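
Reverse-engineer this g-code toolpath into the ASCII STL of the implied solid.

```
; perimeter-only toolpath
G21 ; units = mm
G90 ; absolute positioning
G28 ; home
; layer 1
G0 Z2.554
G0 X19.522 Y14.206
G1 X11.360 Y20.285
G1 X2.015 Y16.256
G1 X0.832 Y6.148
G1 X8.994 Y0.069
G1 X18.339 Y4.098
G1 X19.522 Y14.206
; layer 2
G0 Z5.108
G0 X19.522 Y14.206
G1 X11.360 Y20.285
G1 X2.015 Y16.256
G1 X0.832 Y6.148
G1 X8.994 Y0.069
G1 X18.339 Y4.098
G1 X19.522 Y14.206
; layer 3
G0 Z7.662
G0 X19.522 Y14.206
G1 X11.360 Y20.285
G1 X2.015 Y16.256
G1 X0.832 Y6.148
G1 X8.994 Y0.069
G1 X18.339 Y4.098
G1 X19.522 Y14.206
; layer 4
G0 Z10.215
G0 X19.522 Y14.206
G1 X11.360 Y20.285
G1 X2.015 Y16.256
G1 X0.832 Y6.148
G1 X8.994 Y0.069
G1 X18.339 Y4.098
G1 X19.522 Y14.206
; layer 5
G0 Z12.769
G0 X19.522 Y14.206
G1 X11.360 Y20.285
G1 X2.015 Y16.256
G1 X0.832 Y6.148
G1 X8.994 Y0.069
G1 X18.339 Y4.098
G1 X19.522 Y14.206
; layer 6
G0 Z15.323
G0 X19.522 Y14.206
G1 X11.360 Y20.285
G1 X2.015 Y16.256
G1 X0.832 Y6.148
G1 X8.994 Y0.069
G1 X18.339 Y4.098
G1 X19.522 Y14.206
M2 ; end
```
solid part
  facet normal 0.0000 0.0000 -1.0000
    outer loop
      vertex 2.015 16.256 0.000
      vertex 11.360 20.285 0.000
      vertex 19.522 14.206 0.000
    endloop
  endfacet
  facet normal 0.0000 0.0000 -1.0000
    outer loop
      vertex 0.832 6.148 0.000
      vertex 2.015 16.256 0.000
      vertex 19.522 14.206 0.000
    endloop
  endfacet
  facet normal 0.0000 0.0000 -1.0000
    outer loop
      vertex 8.994 0.069 0.000
      vertex 0.832 6.148 0.000
      vertex 19.522 14.206 0.000
    endloop
  endfacet
  facet normal 0.0000 0.0000 -1.0000
    outer loop
      vertex 18.339 4.098 0.000
      vertex 8.994 0.069 0.000
      vertex 19.522 14.206 0.000
    endloop
  endfacet
  facet normal 0.0000 0.0000 1.0000
    outer loop
      vertex 19.522 14.206 15.323
      vertex 11.360 20.285 15.323
      vertex 2.015 16.256 15.323
    endloop
  endfacet
  facet normal 0.0000 0.0000 1.0000
    outer loop
      vertex 19.522 14.206 15.323
      vertex 2.015 16.256 15.323
      vertex 0.832 6.148 15.323
    endloop
  endfacet
  facet normal 0.0000 0.0000 1.0000
    outer loop
      vertex 19.522 14.206 15.323
      vertex 0.832 6.148 15.323
      vertex 8.994 0.069 15.323
    endloop
  endfacet
  facet normal 0.0000 0.0000 1.0000
    outer loop
      vertex 19.522 14.206 15.323
      vertex 8.994 0.069 15.323
      vertex 18.339 4.098 15.323
    endloop
  endfacet
  facet normal 0.5973 0.8020 0.0000
    outer loop
      vertex 19.522 14.206 0.000
      vertex 11.360 20.285 0.000
      vertex 11.360 20.285 15.323
    endloop
  endfacet
  facet normal 0.5973 0.8020 0.0000
    outer loop
      vertex 19.522 14.206 0.000
      vertex 11.360 20.285 15.323
      vertex 19.522 14.206 15.323
    endloop
  endfacet
  facet normal -0.3959 0.9183 0.0000
    outer loop
      vertex 11.360 20.285 0.000
      vertex 2.015 16.256 0.000
      vertex 2.015 16.256 15.323
    endloop
  endfacet
  facet normal -0.3959 0.9183 0.0000
    outer loop
      vertex 11.360 20.285 0.000
      vertex 2.015 16.256 15.323
      vertex 11.360 20.285 15.323
    endloop
  endfacet
  facet normal -0.9932 0.1162 0.0000
    outer loop
      vertex 2.015 16.256 0.000
      vertex 0.832 6.148 0.000
      vertex 0.832 6.148 15.323
    endloop
  endfacet
  facet normal -0.9932 0.1162 0.0000
    outer loop
      vertex 2.015 16.256 0.000
      vertex 0.832 6.148 15.323
      vertex 2.015 16.256 15.323
    endloop
  endfacet
  facet normal -0.5973 -0.8020 0.0000
    outer loop
      vertex 0.832 6.148 0.000
      vertex 8.994 0.069 0.000
      vertex 8.994 0.069 15.323
    endloop
  endfacet
  facet normal -0.5973 -0.8020 0.0000
    outer loop
      vertex 0.832 6.148 0.000
      vertex 8.994 0.069 15.323
      vertex 0.832 6.148 15.323
    endloop
  endfacet
  facet normal 0.3959 -0.9183 0.0000
    outer loop
      vertex 8.994 0.069 0.000
      vertex 18.339 4.098 0.000
      vertex 18.339 4.098 15.323
    endloop
  endfacet
  facet normal 0.3959 -0.9183 0.0000
    outer loop
      vertex 8.994 0.069 0.000
      vertex 18.339 4.098 15.323
      vertex 8.994 0.069 15.323
    endloop
  endfacet
  facet normal 0.9932 -0.1162 0.0000
    outer loop
      vertex 18.339 4.098 0.000
      vertex 19.522 14.206 0.000
      vertex 19.522 14.206 15.323
    endloop
  endfacet
  facet normal 0.9932 -0.1162 0.0000
    outer loop
      vertex 18.339 4.098 0.000
      vertex 19.522 14.206 15.323
      vertex 18.339 4.098 15.323
    endloop
  endfacet
endsolid part

The G0 Z moves step by Δz≈2.554 mm. Every layer's G1 loop is the same polygon, so the solid is a straight extrusion of it from z=0 to z≈15.3. Closing with flat bottom and top caps and triangulating gives 20 facets — a regular 6-sided prism (a cylinder approximated with 6 flat sides), circumscribed radius ≈ 10.2 mm, height ≈ 15.3 mm.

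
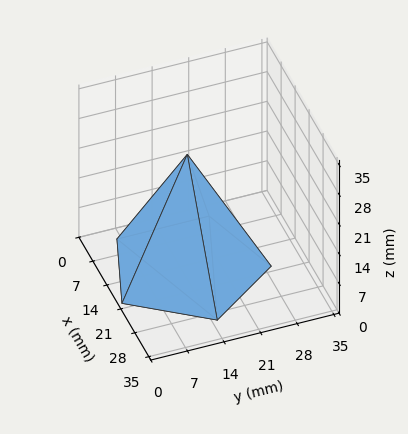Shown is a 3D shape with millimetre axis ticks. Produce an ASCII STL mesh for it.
Reading the render: the shape is a regular 5-sided pyramid, base circumscribed radius ≈ 15 mm, apex at z ≈ 27 mm (dimensions read to the nearest mm from the axis ticks). For the STL, each face is triangulated and given an outward normal.

solid part
  facet normal 0.0000 0.0000 -1.0000
    outer loop
      vertex 2.86 23.82 0.00
      vertex 19.64 29.27 0.00
      vertex 30.00 15.00 0.00
    endloop
  endfacet
  facet normal 0.0000 0.0000 -1.0000
    outer loop
      vertex 2.86 6.18 0.00
      vertex 2.86 23.82 0.00
      vertex 30.00 15.00 0.00
    endloop
  endfacet
  facet normal 0.0000 0.0000 -1.0000
    outer loop
      vertex 19.64 0.73 0.00
      vertex 2.86 6.18 0.00
      vertex 30.00 15.00 0.00
    endloop
  endfacet
  facet normal 0.7381 0.5358 0.4100
    outer loop
      vertex 30.00 15.00 0.00
      vertex 19.64 29.27 0.00
      vertex 15.00 15.00 27.00
    endloop
  endfacet
  facet normal -0.2817 0.8675 0.4100
    outer loop
      vertex 19.64 29.27 0.00
      vertex 2.86 23.82 0.00
      vertex 15.00 15.00 27.00
    endloop
  endfacet
  facet normal -0.9120 0.0000 0.4101
    outer loop
      vertex 2.86 23.82 0.00
      vertex 2.86 6.18 0.00
      vertex 15.00 15.00 27.00
    endloop
  endfacet
  facet normal -0.2817 -0.8675 0.4100
    outer loop
      vertex 2.86 6.18 0.00
      vertex 19.64 0.73 0.00
      vertex 15.00 15.00 27.00
    endloop
  endfacet
  facet normal 0.7381 -0.5358 0.4100
    outer loop
      vertex 19.64 0.73 0.00
      vertex 30.00 15.00 0.00
      vertex 15.00 15.00 27.00
    endloop
  endfacet
endsolid part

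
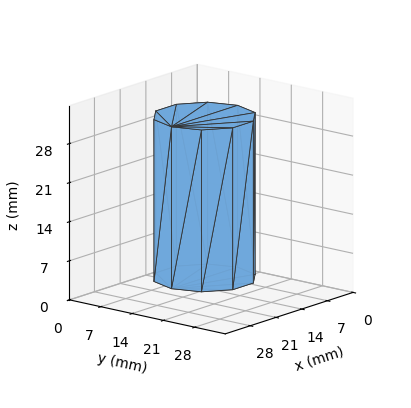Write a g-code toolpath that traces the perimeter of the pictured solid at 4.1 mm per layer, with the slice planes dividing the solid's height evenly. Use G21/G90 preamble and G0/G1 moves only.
Reading the render: the shape is a regular 10-sided prism (a cylinder approximated with 10 flat sides), circumscribed radius ≈ 9 mm, height ≈ 29 mm (dimensions read to the nearest mm from the axis ticks). For the g-code, the solid's height is divided into equal slices at the stated Δz and each level perimeter traced with G1 moves after a G0 lift.

; perimeter-only toolpath
G21 ; units = mm
G90 ; absolute positioning
G28 ; home
; layer 1
G0 Z4.1
G0 X18.0 Y9.0
G1 X16.3 Y14.3
G1 X11.8 Y17.6
G1 X6.2 Y17.6
G1 X1.7 Y14.3
G1 X0.0 Y9.0
G1 X1.7 Y3.7
G1 X6.2 Y0.4
G1 X11.8 Y0.4
G1 X16.3 Y3.7
G1 X18.0 Y9.0
; layer 2
G0 Z8.3
G0 X18.0 Y9.0
G1 X16.3 Y14.3
G1 X11.8 Y17.6
G1 X6.2 Y17.6
G1 X1.7 Y14.3
G1 X0.0 Y9.0
G1 X1.7 Y3.7
G1 X6.2 Y0.4
G1 X11.8 Y0.4
G1 X16.3 Y3.7
G1 X18.0 Y9.0
; layer 3
G0 Z12.4
G0 X18.0 Y9.0
G1 X16.3 Y14.3
G1 X11.8 Y17.6
G1 X6.2 Y17.6
G1 X1.7 Y14.3
G1 X0.0 Y9.0
G1 X1.7 Y3.7
G1 X6.2 Y0.4
G1 X11.8 Y0.4
G1 X16.3 Y3.7
G1 X18.0 Y9.0
; layer 4
G0 Z16.6
G0 X18.0 Y9.0
G1 X16.3 Y14.3
G1 X11.8 Y17.6
G1 X6.2 Y17.6
G1 X1.7 Y14.3
G1 X0.0 Y9.0
G1 X1.7 Y3.7
G1 X6.2 Y0.4
G1 X11.8 Y0.4
G1 X16.3 Y3.7
G1 X18.0 Y9.0
; layer 5
G0 Z20.7
G0 X18.0 Y9.0
G1 X16.3 Y14.3
G1 X11.8 Y17.6
G1 X6.2 Y17.6
G1 X1.7 Y14.3
G1 X0.0 Y9.0
G1 X1.7 Y3.7
G1 X6.2 Y0.4
G1 X11.8 Y0.4
G1 X16.3 Y3.7
G1 X18.0 Y9.0
; layer 6
G0 Z24.9
G0 X18.0 Y9.0
G1 X16.3 Y14.3
G1 X11.8 Y17.6
G1 X6.2 Y17.6
G1 X1.7 Y14.3
G1 X0.0 Y9.0
G1 X1.7 Y3.7
G1 X6.2 Y0.4
G1 X11.8 Y0.4
G1 X16.3 Y3.7
G1 X18.0 Y9.0
; layer 7
G0 Z29.0
G0 X18.0 Y9.0
G1 X16.3 Y14.3
G1 X11.8 Y17.6
G1 X6.2 Y17.6
G1 X1.7 Y14.3
G1 X0.0 Y9.0
G1 X1.7 Y3.7
G1 X6.2 Y0.4
G1 X11.8 Y0.4
G1 X16.3 Y3.7
G1 X18.0 Y9.0
M2 ; end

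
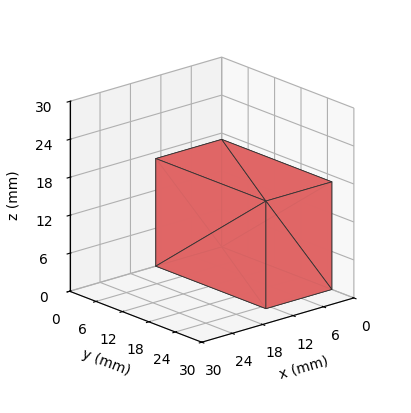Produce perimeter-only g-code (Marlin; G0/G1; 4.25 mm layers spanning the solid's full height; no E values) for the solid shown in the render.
Reading the render: the shape is a rectangular box, roughly 13 × 25 mm footprint and 17 mm tall (dimensions read to the nearest mm from the axis ticks). For the g-code, the solid's height is divided into equal slices at the stated Δz and each level perimeter traced with G1 moves after a G0 lift.

; perimeter-only toolpath
G21 ; units = mm
G90 ; absolute positioning
G28 ; home
; layer 1
G0 Z4.25
G0 X0.00 Y0.00
G1 X13.00 Y0.00
G1 X13.00 Y25.00
G1 X0.00 Y25.00
G1 X0.00 Y0.00
; layer 2
G0 Z8.50
G0 X0.00 Y0.00
G1 X13.00 Y0.00
G1 X13.00 Y25.00
G1 X0.00 Y25.00
G1 X0.00 Y0.00
; layer 3
G0 Z12.75
G0 X0.00 Y0.00
G1 X13.00 Y0.00
G1 X13.00 Y25.00
G1 X0.00 Y25.00
G1 X0.00 Y0.00
; layer 4
G0 Z17.00
G0 X0.00 Y0.00
G1 X13.00 Y0.00
G1 X13.00 Y25.00
G1 X0.00 Y25.00
G1 X0.00 Y0.00
M2 ; end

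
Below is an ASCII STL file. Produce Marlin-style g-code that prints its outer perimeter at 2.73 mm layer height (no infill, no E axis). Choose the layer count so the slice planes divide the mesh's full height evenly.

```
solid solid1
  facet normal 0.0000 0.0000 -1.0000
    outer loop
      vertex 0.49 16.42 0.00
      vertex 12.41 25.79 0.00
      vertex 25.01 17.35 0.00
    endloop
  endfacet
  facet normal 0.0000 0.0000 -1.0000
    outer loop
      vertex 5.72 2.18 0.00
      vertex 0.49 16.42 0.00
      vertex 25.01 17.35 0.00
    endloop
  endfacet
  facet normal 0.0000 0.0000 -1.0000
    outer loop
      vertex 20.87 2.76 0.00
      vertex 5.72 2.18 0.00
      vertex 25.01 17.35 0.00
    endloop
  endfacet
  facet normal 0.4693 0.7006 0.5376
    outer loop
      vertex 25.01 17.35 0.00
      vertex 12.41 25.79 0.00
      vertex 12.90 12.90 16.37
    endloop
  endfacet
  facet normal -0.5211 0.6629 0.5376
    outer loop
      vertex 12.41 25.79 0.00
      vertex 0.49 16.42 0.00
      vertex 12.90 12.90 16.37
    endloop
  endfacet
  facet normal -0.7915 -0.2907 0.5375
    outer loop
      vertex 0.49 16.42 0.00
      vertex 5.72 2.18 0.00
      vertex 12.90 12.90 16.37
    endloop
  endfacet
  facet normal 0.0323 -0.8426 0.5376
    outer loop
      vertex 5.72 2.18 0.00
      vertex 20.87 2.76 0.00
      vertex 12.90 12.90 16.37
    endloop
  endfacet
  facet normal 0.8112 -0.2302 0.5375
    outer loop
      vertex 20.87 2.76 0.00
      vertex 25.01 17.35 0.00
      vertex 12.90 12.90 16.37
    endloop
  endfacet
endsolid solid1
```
; perimeter-only toolpath
G21 ; units = mm
G90 ; absolute positioning
G28 ; home
; layer 1
G0 Z2.73
G0 X22.99 Y16.61
G1 X12.49 Y23.64
G1 X2.56 Y15.83
G1 X6.92 Y3.97
G1 X19.54 Y4.45
G1 X22.99 Y16.61
; layer 2
G0 Z5.46
G0 X20.97 Y15.87
G1 X12.57 Y21.49
G1 X4.63 Y15.25
G1 X8.11 Y5.75
G1 X18.21 Y6.14
G1 X20.97 Y15.87
; layer 3
G0 Z8.19
G0 X18.96 Y15.12
G1 X12.66 Y19.34
G1 X6.70 Y14.66
G1 X9.31 Y7.54
G1 X16.89 Y7.83
G1 X18.96 Y15.12
; layer 4
G0 Z10.91
G0 X16.94 Y14.38
G1 X12.74 Y17.20
G1 X8.76 Y14.07
G1 X10.51 Y9.33
G1 X15.56 Y9.52
G1 X16.94 Y14.38
; layer 5
G0 Z13.64
G0 X14.92 Y13.64
G1 X12.82 Y15.05
G1 X10.83 Y13.49
G1 X11.70 Y11.11
G1 X14.23 Y11.21
G1 X14.92 Y13.64
M2 ; end

The solid is a regular 5-sided pyramid, base circumscribed radius ≈ 12.9 mm, apex at z ≈ 16.4 mm. Slicing at Δz = 2.73 mm — 6 equal slices spanning the solid's height, so layer i sits at z = i·h/6 — gives 5 non-empty perimeters. Each is a 5-segment closed polygon; G0 lifts to the layer z and rapids to the start vertex, then G1 traces the edges. The cross-section shrinks linearly with z (the slice at the apex is degenerate and omitted).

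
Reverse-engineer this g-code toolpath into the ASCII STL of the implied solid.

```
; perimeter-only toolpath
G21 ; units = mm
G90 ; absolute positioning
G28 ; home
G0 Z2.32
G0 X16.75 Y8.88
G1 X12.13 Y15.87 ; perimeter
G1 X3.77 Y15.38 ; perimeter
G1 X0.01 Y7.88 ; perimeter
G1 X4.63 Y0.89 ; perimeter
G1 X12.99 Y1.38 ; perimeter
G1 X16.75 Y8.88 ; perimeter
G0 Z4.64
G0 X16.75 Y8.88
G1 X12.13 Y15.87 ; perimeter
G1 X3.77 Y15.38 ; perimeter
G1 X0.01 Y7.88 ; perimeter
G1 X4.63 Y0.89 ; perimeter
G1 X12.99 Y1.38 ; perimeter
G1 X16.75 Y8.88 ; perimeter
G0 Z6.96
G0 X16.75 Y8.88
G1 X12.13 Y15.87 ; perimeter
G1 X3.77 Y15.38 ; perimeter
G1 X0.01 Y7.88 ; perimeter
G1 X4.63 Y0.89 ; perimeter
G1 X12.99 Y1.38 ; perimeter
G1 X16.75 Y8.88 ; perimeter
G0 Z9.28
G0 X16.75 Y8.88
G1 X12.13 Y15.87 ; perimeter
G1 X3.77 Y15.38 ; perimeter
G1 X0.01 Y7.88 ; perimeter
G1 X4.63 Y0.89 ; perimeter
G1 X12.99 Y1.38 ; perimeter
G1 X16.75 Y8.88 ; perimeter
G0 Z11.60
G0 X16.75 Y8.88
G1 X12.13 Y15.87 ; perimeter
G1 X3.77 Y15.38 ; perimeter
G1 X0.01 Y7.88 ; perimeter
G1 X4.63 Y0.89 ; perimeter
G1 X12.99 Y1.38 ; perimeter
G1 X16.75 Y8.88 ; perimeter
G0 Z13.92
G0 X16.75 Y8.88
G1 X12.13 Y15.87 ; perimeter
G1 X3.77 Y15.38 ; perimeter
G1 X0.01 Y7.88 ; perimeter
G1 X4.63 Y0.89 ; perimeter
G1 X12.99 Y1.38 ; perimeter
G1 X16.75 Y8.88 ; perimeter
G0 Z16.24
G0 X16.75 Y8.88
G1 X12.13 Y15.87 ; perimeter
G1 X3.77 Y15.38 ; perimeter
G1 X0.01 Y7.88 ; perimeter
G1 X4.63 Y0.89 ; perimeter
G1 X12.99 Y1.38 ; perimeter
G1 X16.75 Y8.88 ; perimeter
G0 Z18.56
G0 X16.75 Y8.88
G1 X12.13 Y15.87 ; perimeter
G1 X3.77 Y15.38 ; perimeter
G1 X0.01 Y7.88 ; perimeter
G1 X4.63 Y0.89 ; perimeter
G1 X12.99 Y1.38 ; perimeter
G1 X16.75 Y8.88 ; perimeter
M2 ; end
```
solid part
  facet normal 0.0000 0.0000 -1.0000
    outer loop
      vertex 3.77 15.38 0.00
      vertex 12.13 15.87 0.00
      vertex 16.75 8.88 0.00
    endloop
  endfacet
  facet normal 0.0000 0.0000 -1.0000
    outer loop
      vertex 0.01 7.88 0.00
      vertex 3.77 15.38 0.00
      vertex 16.75 8.88 0.00
    endloop
  endfacet
  facet normal 0.0000 0.0000 -1.0000
    outer loop
      vertex 4.63 0.89 0.00
      vertex 0.01 7.88 0.00
      vertex 16.75 8.88 0.00
    endloop
  endfacet
  facet normal 0.0000 0.0000 -1.0000
    outer loop
      vertex 12.99 1.38 0.00
      vertex 4.63 0.89 0.00
      vertex 16.75 8.88 0.00
    endloop
  endfacet
  facet normal 0.0000 0.0000 1.0000
    outer loop
      vertex 16.75 8.88 18.56
      vertex 12.13 15.87 18.56
      vertex 3.77 15.38 18.56
    endloop
  endfacet
  facet normal 0.0000 0.0000 1.0000
    outer loop
      vertex 16.75 8.88 18.56
      vertex 3.77 15.38 18.56
      vertex 0.01 7.88 18.56
    endloop
  endfacet
  facet normal 0.0000 0.0000 1.0000
    outer loop
      vertex 16.75 8.88 18.56
      vertex 0.01 7.88 18.56
      vertex 4.63 0.89 18.56
    endloop
  endfacet
  facet normal 0.0000 0.0000 1.0000
    outer loop
      vertex 16.75 8.88 18.56
      vertex 4.63 0.89 18.56
      vertex 12.99 1.38 18.56
    endloop
  endfacet
  facet normal 0.8342 0.5514 0.0000
    outer loop
      vertex 16.75 8.88 0.00
      vertex 12.13 15.87 0.00
      vertex 12.13 15.87 18.56
    endloop
  endfacet
  facet normal 0.8342 0.5514 0.0000
    outer loop
      vertex 16.75 8.88 0.00
      vertex 12.13 15.87 18.56
      vertex 16.75 8.88 18.56
    endloop
  endfacet
  facet normal -0.0585 0.9983 0.0000
    outer loop
      vertex 12.13 15.87 0.00
      vertex 3.77 15.38 0.00
      vertex 3.77 15.38 18.56
    endloop
  endfacet
  facet normal -0.0585 0.9983 0.0000
    outer loop
      vertex 12.13 15.87 0.00
      vertex 3.77 15.38 18.56
      vertex 12.13 15.87 18.56
    endloop
  endfacet
  facet normal -0.8939 0.4482 0.0000
    outer loop
      vertex 3.77 15.38 0.00
      vertex 0.01 7.88 0.00
      vertex 0.01 7.88 18.56
    endloop
  endfacet
  facet normal -0.8939 0.4482 0.0000
    outer loop
      vertex 3.77 15.38 0.00
      vertex 0.01 7.88 18.56
      vertex 3.77 15.38 18.56
    endloop
  endfacet
  facet normal -0.8342 -0.5514 0.0000
    outer loop
      vertex 0.01 7.88 0.00
      vertex 4.63 0.89 0.00
      vertex 4.63 0.89 18.56
    endloop
  endfacet
  facet normal -0.8342 -0.5514 0.0000
    outer loop
      vertex 0.01 7.88 0.00
      vertex 4.63 0.89 18.56
      vertex 0.01 7.88 18.56
    endloop
  endfacet
  facet normal 0.0585 -0.9983 0.0000
    outer loop
      vertex 4.63 0.89 0.00
      vertex 12.99 1.38 0.00
      vertex 12.99 1.38 18.56
    endloop
  endfacet
  facet normal 0.0585 -0.9983 0.0000
    outer loop
      vertex 4.63 0.89 0.00
      vertex 12.99 1.38 18.56
      vertex 4.63 0.89 18.56
    endloop
  endfacet
  facet normal 0.8939 -0.4482 0.0000
    outer loop
      vertex 12.99 1.38 0.00
      vertex 16.75 8.88 0.00
      vertex 16.75 8.88 18.56
    endloop
  endfacet
  facet normal 0.8939 -0.4482 0.0000
    outer loop
      vertex 12.99 1.38 0.00
      vertex 16.75 8.88 18.56
      vertex 12.99 1.38 18.56
    endloop
  endfacet
endsolid part

The G0 Z moves step by Δz≈2.32 mm. Every layer's G1 loop is the same polygon, so the solid is a straight extrusion of it from z=0 to z≈18.6. Closing with flat bottom and top caps and triangulating gives 20 facets — a regular 6-sided prism (a cylinder approximated with 6 flat sides), circumscribed radius ≈ 8.38 mm, height ≈ 18.6 mm.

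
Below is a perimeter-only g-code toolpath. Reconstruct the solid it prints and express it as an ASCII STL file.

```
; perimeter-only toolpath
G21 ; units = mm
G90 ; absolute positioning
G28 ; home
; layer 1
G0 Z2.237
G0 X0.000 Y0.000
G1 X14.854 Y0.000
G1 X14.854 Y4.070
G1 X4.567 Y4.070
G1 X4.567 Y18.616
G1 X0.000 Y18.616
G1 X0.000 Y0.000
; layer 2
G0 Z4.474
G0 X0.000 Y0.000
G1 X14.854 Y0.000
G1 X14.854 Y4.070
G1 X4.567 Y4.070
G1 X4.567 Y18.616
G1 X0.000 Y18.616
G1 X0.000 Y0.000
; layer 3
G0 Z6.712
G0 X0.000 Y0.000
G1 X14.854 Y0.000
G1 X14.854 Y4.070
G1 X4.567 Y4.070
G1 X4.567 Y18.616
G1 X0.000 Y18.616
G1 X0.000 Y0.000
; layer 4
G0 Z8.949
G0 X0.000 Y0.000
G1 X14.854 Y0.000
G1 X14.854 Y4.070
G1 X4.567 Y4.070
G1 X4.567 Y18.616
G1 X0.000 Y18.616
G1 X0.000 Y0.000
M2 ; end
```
solid part
  facet normal 0.0000 0.0000 -1.0000
    outer loop
      vertex 14.854 4.070 0.000
      vertex 14.854 0.000 0.000
      vertex 0.000 0.000 0.000
    endloop
  endfacet
  facet normal 0.0000 0.0000 -1.0000
    outer loop
      vertex 4.567 4.070 0.000
      vertex 14.854 4.070 0.000
      vertex 0.000 0.000 0.000
    endloop
  endfacet
  facet normal 0.0000 0.0000 -1.0000
    outer loop
      vertex 4.567 18.616 0.000
      vertex 4.567 4.070 0.000
      vertex 0.000 0.000 0.000
    endloop
  endfacet
  facet normal 0.0000 0.0000 -1.0000
    outer loop
      vertex 0.000 18.616 0.000
      vertex 4.567 18.616 0.000
      vertex 0.000 0.000 0.000
    endloop
  endfacet
  facet normal 0.0000 0.0000 1.0000
    outer loop
      vertex 0.000 0.000 8.949
      vertex 14.854 0.000 8.949
      vertex 14.854 4.070 8.949
    endloop
  endfacet
  facet normal 0.0000 0.0000 1.0000
    outer loop
      vertex 0.000 0.000 8.949
      vertex 14.854 4.070 8.949
      vertex 4.567 4.070 8.949
    endloop
  endfacet
  facet normal 0.0000 0.0000 1.0000
    outer loop
      vertex 0.000 0.000 8.949
      vertex 4.567 4.070 8.949
      vertex 4.567 18.616 8.949
    endloop
  endfacet
  facet normal 0.0000 0.0000 1.0000
    outer loop
      vertex 0.000 0.000 8.949
      vertex 4.567 18.616 8.949
      vertex 0.000 18.616 8.949
    endloop
  endfacet
  facet normal 0.0000 -1.0000 0.0000
    outer loop
      vertex 0.000 0.000 0.000
      vertex 14.854 0.000 0.000
      vertex 14.854 0.000 8.949
    endloop
  endfacet
  facet normal 0.0000 -1.0000 0.0000
    outer loop
      vertex 0.000 0.000 0.000
      vertex 14.854 0.000 8.949
      vertex 0.000 0.000 8.949
    endloop
  endfacet
  facet normal 1.0000 0.0000 0.0000
    outer loop
      vertex 14.854 0.000 0.000
      vertex 14.854 4.070 0.000
      vertex 14.854 4.070 8.949
    endloop
  endfacet
  facet normal 1.0000 0.0000 0.0000
    outer loop
      vertex 14.854 0.000 0.000
      vertex 14.854 4.070 8.949
      vertex 14.854 0.000 8.949
    endloop
  endfacet
  facet normal 0.0000 1.0000 0.0000
    outer loop
      vertex 14.854 4.070 0.000
      vertex 4.567 4.070 0.000
      vertex 4.567 4.070 8.949
    endloop
  endfacet
  facet normal 0.0000 1.0000 0.0000
    outer loop
      vertex 14.854 4.070 0.000
      vertex 4.567 4.070 8.949
      vertex 14.854 4.070 8.949
    endloop
  endfacet
  facet normal 1.0000 0.0000 0.0000
    outer loop
      vertex 4.567 4.070 0.000
      vertex 4.567 18.616 0.000
      vertex 4.567 18.616 8.949
    endloop
  endfacet
  facet normal 1.0000 0.0000 0.0000
    outer loop
      vertex 4.567 4.070 0.000
      vertex 4.567 18.616 8.949
      vertex 4.567 4.070 8.949
    endloop
  endfacet
  facet normal 0.0000 1.0000 0.0000
    outer loop
      vertex 4.567 18.616 0.000
      vertex 0.000 18.616 0.000
      vertex 0.000 18.616 8.949
    endloop
  endfacet
  facet normal 0.0000 1.0000 0.0000
    outer loop
      vertex 4.567 18.616 0.000
      vertex 0.000 18.616 8.949
      vertex 4.567 18.616 8.949
    endloop
  endfacet
  facet normal -1.0000 0.0000 0.0000
    outer loop
      vertex 0.000 18.616 0.000
      vertex 0.000 0.000 0.000
      vertex 0.000 0.000 8.949
    endloop
  endfacet
  facet normal -1.0000 0.0000 0.0000
    outer loop
      vertex 0.000 18.616 0.000
      vertex 0.000 0.000 8.949
      vertex 0.000 18.616 8.949
    endloop
  endfacet
endsolid part

The G0 Z moves step by Δz≈2.237 mm. Every layer's G1 loop is the same polygon, so the solid is a straight extrusion of it from z=0 to z≈8.95. Closing with flat bottom and top caps and triangulating gives 20 facets — an L-shaped prism: outer 14.9 × 18.6 mm, arm thicknesses ≈ 4.07 mm (horizontal) and 4.57 mm (vertical), extruded 8.95 mm in z.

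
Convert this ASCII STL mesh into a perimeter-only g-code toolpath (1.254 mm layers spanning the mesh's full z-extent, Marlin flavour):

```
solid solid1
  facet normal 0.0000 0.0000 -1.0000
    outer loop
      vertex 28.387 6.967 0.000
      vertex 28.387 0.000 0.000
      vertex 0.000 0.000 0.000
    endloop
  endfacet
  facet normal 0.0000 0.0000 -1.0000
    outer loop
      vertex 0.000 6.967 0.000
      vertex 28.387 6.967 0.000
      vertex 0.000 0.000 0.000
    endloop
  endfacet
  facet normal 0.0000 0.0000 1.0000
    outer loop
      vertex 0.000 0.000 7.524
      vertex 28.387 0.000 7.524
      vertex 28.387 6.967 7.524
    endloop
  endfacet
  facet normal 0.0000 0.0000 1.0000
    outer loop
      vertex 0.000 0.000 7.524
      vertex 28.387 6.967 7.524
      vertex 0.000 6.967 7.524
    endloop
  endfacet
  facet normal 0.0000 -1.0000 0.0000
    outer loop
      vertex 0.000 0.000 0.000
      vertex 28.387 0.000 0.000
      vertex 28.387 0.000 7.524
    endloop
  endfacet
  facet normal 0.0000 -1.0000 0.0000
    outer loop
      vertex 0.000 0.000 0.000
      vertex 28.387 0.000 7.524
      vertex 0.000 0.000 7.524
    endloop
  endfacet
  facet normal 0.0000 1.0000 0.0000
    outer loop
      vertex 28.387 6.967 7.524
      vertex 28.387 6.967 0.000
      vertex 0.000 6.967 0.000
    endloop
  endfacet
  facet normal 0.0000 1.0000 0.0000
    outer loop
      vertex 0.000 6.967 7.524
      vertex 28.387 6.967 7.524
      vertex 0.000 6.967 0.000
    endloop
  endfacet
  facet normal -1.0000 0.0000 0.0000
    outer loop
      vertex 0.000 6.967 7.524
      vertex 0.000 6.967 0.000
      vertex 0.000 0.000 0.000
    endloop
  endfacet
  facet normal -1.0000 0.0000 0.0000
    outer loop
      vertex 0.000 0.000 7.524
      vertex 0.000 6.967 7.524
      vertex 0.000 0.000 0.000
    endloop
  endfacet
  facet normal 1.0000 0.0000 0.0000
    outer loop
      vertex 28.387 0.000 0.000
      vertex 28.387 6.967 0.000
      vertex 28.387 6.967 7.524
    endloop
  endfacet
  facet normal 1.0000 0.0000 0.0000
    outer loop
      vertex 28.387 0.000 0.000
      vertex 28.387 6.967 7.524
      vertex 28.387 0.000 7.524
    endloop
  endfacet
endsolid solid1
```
; perimeter-only toolpath
G21 ; units = mm
G90 ; absolute positioning
G28 ; home
; layer 1
G0 Z1.254
G0 X0.000 Y0.000
G1 X28.387 Y0.000
G1 X28.387 Y6.967
G1 X0.000 Y6.967
G1 X0.000 Y0.000
; layer 2
G0 Z2.508
G0 X0.000 Y0.000
G1 X28.387 Y0.000
G1 X28.387 Y6.967
G1 X0.000 Y6.967
G1 X0.000 Y0.000
; layer 3
G0 Z3.762
G0 X0.000 Y0.000
G1 X28.387 Y0.000
G1 X28.387 Y6.967
G1 X0.000 Y6.967
G1 X0.000 Y0.000
; layer 4
G0 Z5.016
G0 X0.000 Y0.000
G1 X28.387 Y0.000
G1 X28.387 Y6.967
G1 X0.000 Y6.967
G1 X0.000 Y0.000
; layer 5
G0 Z6.270
G0 X0.000 Y0.000
G1 X28.387 Y0.000
G1 X28.387 Y6.967
G1 X0.000 Y6.967
G1 X0.000 Y0.000
; layer 6
G0 Z7.524
G0 X0.000 Y0.000
G1 X28.387 Y0.000
G1 X28.387 Y6.967
G1 X0.000 Y6.967
G1 X0.000 Y0.000
M2 ; end

The solid is a rectangular box, roughly 28.4 × 6.97 mm footprint and 7.52 mm tall. Slicing at Δz = 1.254 mm — 6 equal slices spanning the solid's height, so layer i sits at z = i·h/6 — gives 6 non-empty perimeters. Each is a 4-segment closed polygon; G0 lifts to the layer z and rapids to the start vertex, then G1 traces the edges.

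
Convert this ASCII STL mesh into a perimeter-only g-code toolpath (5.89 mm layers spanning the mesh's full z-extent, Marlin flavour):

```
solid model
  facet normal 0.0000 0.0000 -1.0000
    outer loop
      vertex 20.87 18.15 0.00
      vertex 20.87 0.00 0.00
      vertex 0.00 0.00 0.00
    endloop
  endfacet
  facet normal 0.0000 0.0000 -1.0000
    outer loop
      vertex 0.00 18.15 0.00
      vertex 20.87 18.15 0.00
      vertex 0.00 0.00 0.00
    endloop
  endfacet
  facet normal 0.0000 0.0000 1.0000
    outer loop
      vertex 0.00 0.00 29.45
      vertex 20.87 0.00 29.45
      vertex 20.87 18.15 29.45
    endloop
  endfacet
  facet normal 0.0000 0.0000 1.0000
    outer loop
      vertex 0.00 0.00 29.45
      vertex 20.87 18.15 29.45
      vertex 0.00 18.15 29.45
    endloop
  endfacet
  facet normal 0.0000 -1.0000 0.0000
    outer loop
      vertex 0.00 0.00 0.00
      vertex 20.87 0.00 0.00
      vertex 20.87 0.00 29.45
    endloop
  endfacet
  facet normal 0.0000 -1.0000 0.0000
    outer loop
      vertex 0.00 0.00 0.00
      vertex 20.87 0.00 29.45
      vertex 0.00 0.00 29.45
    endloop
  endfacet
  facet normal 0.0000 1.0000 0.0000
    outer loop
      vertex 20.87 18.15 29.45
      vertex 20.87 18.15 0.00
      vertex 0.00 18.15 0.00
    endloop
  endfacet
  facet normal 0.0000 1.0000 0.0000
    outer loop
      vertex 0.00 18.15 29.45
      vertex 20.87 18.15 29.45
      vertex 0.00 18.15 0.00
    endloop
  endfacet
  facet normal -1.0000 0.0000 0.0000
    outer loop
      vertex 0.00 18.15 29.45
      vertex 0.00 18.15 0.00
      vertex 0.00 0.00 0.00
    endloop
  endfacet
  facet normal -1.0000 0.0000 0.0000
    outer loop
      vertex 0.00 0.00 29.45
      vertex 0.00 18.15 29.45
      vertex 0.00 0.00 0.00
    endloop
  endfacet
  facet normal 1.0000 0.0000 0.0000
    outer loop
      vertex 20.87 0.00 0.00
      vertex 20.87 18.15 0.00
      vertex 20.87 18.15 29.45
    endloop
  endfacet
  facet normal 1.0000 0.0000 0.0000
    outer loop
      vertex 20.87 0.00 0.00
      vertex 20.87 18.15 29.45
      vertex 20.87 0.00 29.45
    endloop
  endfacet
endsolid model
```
; perimeter-only toolpath
G21 ; units = mm
G90 ; absolute positioning
G28 ; home
; layer 1
G0 Z5.89
G0 X0.00 Y0.00
G1 X20.87 Y0.00
G1 X20.87 Y18.15
G1 X0.00 Y18.15
G1 X0.00 Y0.00
; layer 2
G0 Z11.78
G0 X0.00 Y0.00
G1 X20.87 Y0.00
G1 X20.87 Y18.15
G1 X0.00 Y18.15
G1 X0.00 Y0.00
; layer 3
G0 Z17.67
G0 X0.00 Y0.00
G1 X20.87 Y0.00
G1 X20.87 Y18.15
G1 X0.00 Y18.15
G1 X0.00 Y0.00
; layer 4
G0 Z23.56
G0 X0.00 Y0.00
G1 X20.87 Y0.00
G1 X20.87 Y18.15
G1 X0.00 Y18.15
G1 X0.00 Y0.00
; layer 5
G0 Z29.45
G0 X0.00 Y0.00
G1 X20.87 Y0.00
G1 X20.87 Y18.15
G1 X0.00 Y18.15
G1 X0.00 Y0.00
M2 ; end

The solid is a rectangular box, roughly 20.9 × 18.1 mm footprint and 29.4 mm tall. Slicing at Δz = 5.89 mm — 5 equal slices spanning the solid's height, so layer i sits at z = i·h/5 — gives 5 non-empty perimeters. Each is a 4-segment closed polygon; G0 lifts to the layer z and rapids to the start vertex, then G1 traces the edges.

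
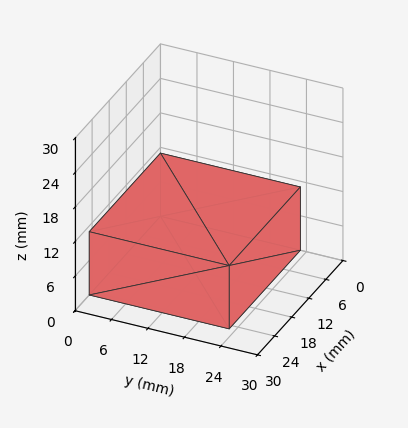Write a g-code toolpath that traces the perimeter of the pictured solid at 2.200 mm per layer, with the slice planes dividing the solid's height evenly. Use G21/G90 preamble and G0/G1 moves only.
Reading the render: the shape is a rectangular box, roughly 25 × 23 mm footprint and 11 mm tall (dimensions read to the nearest mm from the axis ticks). For the g-code, the solid's height is divided into equal slices at the stated Δz and each level perimeter traced with G1 moves after a G0 lift.

; perimeter-only toolpath
G21 ; units = mm
G90 ; absolute positioning
G28 ; home
; layer 1
G0 Z2.200
G0 X0.000 Y0.000
G1 X25.000 Y0.000
G1 X25.000 Y23.000
G1 X0.000 Y23.000
G1 X0.000 Y0.000
; layer 2
G0 Z4.400
G0 X0.000 Y0.000
G1 X25.000 Y0.000
G1 X25.000 Y23.000
G1 X0.000 Y23.000
G1 X0.000 Y0.000
; layer 3
G0 Z6.600
G0 X0.000 Y0.000
G1 X25.000 Y0.000
G1 X25.000 Y23.000
G1 X0.000 Y23.000
G1 X0.000 Y0.000
; layer 4
G0 Z8.800
G0 X0.000 Y0.000
G1 X25.000 Y0.000
G1 X25.000 Y23.000
G1 X0.000 Y23.000
G1 X0.000 Y0.000
; layer 5
G0 Z11.000
G0 X0.000 Y0.000
G1 X25.000 Y0.000
G1 X25.000 Y23.000
G1 X0.000 Y23.000
G1 X0.000 Y0.000
M2 ; end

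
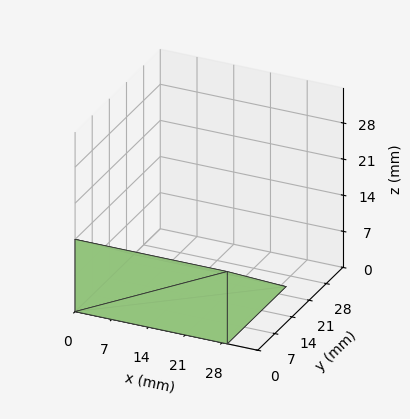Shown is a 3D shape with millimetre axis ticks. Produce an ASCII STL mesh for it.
Reading the render: the shape is a wedge (ramp): 29 × 24 mm base, rising to 14 mm along the y=0 edge and sloping linearly to z=0 at y=24 (dimensions read to the nearest mm from the axis ticks). For the STL, each face is triangulated and given an outward normal.

solid part
  facet normal 0.0000 0.0000 -1.0000
    outer loop
      vertex 29.00 24.00 0.00
      vertex 29.00 0.00 0.00
      vertex 0.00 0.00 0.00
    endloop
  endfacet
  facet normal 0.0000 0.0000 -1.0000
    outer loop
      vertex 0.00 24.00 0.00
      vertex 29.00 24.00 0.00
      vertex 0.00 0.00 0.00
    endloop
  endfacet
  facet normal 0.0000 -1.0000 0.0000
    outer loop
      vertex 0.00 0.00 0.00
      vertex 29.00 0.00 0.00
      vertex 29.00 0.00 14.00
    endloop
  endfacet
  facet normal 0.0000 -1.0000 0.0000
    outer loop
      vertex 0.00 0.00 0.00
      vertex 29.00 0.00 14.00
      vertex 0.00 0.00 14.00
    endloop
  endfacet
  facet normal 0.0000 0.5039 0.8638
    outer loop
      vertex 0.00 0.00 14.00
      vertex 29.00 0.00 14.00
      vertex 29.00 24.00 0.00
    endloop
  endfacet
  facet normal 0.0000 0.5039 0.8638
    outer loop
      vertex 0.00 0.00 14.00
      vertex 29.00 24.00 0.00
      vertex 0.00 24.00 0.00
    endloop
  endfacet
  facet normal -1.0000 0.0000 0.0000
    outer loop
      vertex 0.00 0.00 14.00
      vertex 0.00 24.00 0.00
      vertex 0.00 0.00 0.00
    endloop
  endfacet
  facet normal 1.0000 0.0000 0.0000
    outer loop
      vertex 29.00 0.00 0.00
      vertex 29.00 24.00 0.00
      vertex 29.00 0.00 14.00
    endloop
  endfacet
endsolid part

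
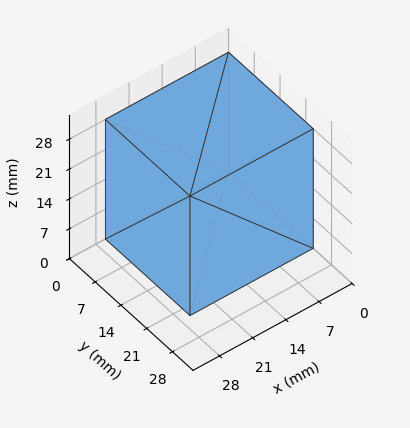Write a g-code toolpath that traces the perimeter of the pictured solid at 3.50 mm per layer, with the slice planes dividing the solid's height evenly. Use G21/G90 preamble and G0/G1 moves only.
Reading the render: the shape is a rectangular box, roughly 26 × 23 mm footprint and 28 mm tall (dimensions read to the nearest mm from the axis ticks). For the g-code, the solid's height is divided into equal slices at the stated Δz and each level perimeter traced with G1 moves after a G0 lift.

; perimeter-only toolpath
G21 ; units = mm
G90 ; absolute positioning
G28 ; home
; layer 1
G0 Z3.50
G0 X0.00 Y0.00
G1 X26.00 Y0.00
G1 X26.00 Y23.00
G1 X0.00 Y23.00
G1 X0.00 Y0.00
; layer 2
G0 Z7.00
G0 X0.00 Y0.00
G1 X26.00 Y0.00
G1 X26.00 Y23.00
G1 X0.00 Y23.00
G1 X0.00 Y0.00
; layer 3
G0 Z10.50
G0 X0.00 Y0.00
G1 X26.00 Y0.00
G1 X26.00 Y23.00
G1 X0.00 Y23.00
G1 X0.00 Y0.00
; layer 4
G0 Z14.00
G0 X0.00 Y0.00
G1 X26.00 Y0.00
G1 X26.00 Y23.00
G1 X0.00 Y23.00
G1 X0.00 Y0.00
; layer 5
G0 Z17.50
G0 X0.00 Y0.00
G1 X26.00 Y0.00
G1 X26.00 Y23.00
G1 X0.00 Y23.00
G1 X0.00 Y0.00
; layer 6
G0 Z21.00
G0 X0.00 Y0.00
G1 X26.00 Y0.00
G1 X26.00 Y23.00
G1 X0.00 Y23.00
G1 X0.00 Y0.00
; layer 7
G0 Z24.50
G0 X0.00 Y0.00
G1 X26.00 Y0.00
G1 X26.00 Y23.00
G1 X0.00 Y23.00
G1 X0.00 Y0.00
; layer 8
G0 Z28.00
G0 X0.00 Y0.00
G1 X26.00 Y0.00
G1 X26.00 Y23.00
G1 X0.00 Y23.00
G1 X0.00 Y0.00
M2 ; end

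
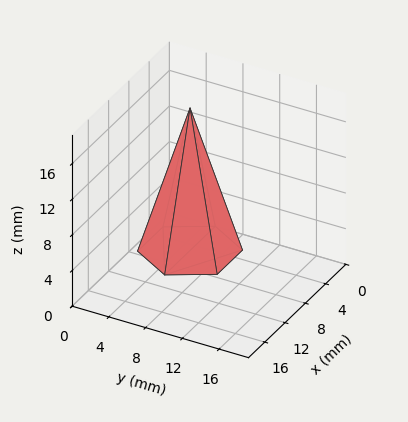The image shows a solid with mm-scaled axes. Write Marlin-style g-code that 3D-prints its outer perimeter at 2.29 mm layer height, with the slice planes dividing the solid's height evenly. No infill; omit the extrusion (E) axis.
Reading the render: the shape is a regular 6-sided pyramid, base circumscribed radius ≈ 5 mm, apex at z ≈ 16 mm (dimensions read to the nearest mm from the axis ticks). For the g-code, the solid's height is divided into equal slices at the stated Δz and each level perimeter traced with G1 moves after a G0 lift.

; perimeter-only toolpath
G21 ; units = mm
G90 ; absolute positioning
G28 ; home
; layer 1
G0 Z2.29
G0 X9.29 Y5.00
G1 X7.14 Y8.71
G1 X2.86 Y8.71
G1 X0.71 Y5.00
G1 X2.86 Y1.29
G1 X7.14 Y1.29
G1 X9.29 Y5.00
; layer 2
G0 Z4.57
G0 X8.57 Y5.00
G1 X6.79 Y8.09
G1 X3.21 Y8.09
G1 X1.43 Y5.00
G1 X3.21 Y1.91
G1 X6.79 Y1.91
G1 X8.57 Y5.00
; layer 3
G0 Z6.86
G0 X7.86 Y5.00
G1 X6.43 Y7.47
G1 X3.57 Y7.47
G1 X2.14 Y5.00
G1 X3.57 Y2.53
G1 X6.43 Y2.53
G1 X7.86 Y5.00
; layer 4
G0 Z9.14
G0 X7.14 Y5.00
G1 X6.07 Y6.86
G1 X3.93 Y6.86
G1 X2.86 Y5.00
G1 X3.93 Y3.14
G1 X6.07 Y3.14
G1 X7.14 Y5.00
; layer 5
G0 Z11.43
G0 X6.43 Y5.00
G1 X5.71 Y6.24
G1 X4.29 Y6.24
G1 X3.57 Y5.00
G1 X4.29 Y3.76
G1 X5.71 Y3.76
G1 X6.43 Y5.00
; layer 6
G0 Z13.71
G0 X5.71 Y5.00
G1 X5.36 Y5.62
G1 X4.64 Y5.62
G1 X4.29 Y5.00
G1 X4.64 Y4.38
G1 X5.36 Y4.38
G1 X5.71 Y5.00
M2 ; end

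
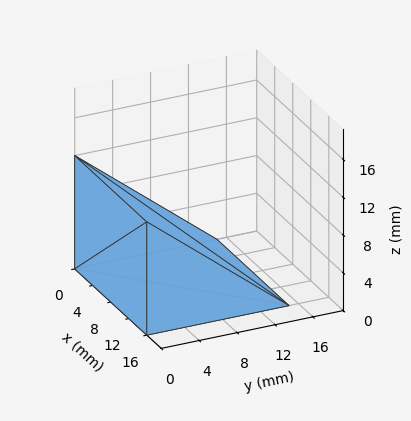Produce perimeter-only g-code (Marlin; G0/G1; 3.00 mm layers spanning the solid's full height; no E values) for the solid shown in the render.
Reading the render: the shape is a wedge (ramp): 16 × 15 mm base, rising to 12 mm along the y=0 edge and sloping linearly to z=0 at y=15 (dimensions read to the nearest mm from the axis ticks). For the g-code, the solid's height is divided into equal slices at the stated Δz and each level perimeter traced with G1 moves after a G0 lift.

; perimeter-only toolpath
G21 ; units = mm
G90 ; absolute positioning
G28 ; home
; layer 1
G0 Z3.00
G0 X0.00 Y0.00
G1 X16.00 Y0.00
G1 X16.00 Y11.25
G1 X0.00 Y11.25
G1 X0.00 Y0.00
; layer 2
G0 Z6.00
G0 X0.00 Y0.00
G1 X16.00 Y0.00
G1 X16.00 Y7.50
G1 X0.00 Y7.50
G1 X0.00 Y0.00
; layer 3
G0 Z9.00
G0 X0.00 Y0.00
G1 X16.00 Y0.00
G1 X16.00 Y3.75
G1 X0.00 Y3.75
G1 X0.00 Y0.00
M2 ; end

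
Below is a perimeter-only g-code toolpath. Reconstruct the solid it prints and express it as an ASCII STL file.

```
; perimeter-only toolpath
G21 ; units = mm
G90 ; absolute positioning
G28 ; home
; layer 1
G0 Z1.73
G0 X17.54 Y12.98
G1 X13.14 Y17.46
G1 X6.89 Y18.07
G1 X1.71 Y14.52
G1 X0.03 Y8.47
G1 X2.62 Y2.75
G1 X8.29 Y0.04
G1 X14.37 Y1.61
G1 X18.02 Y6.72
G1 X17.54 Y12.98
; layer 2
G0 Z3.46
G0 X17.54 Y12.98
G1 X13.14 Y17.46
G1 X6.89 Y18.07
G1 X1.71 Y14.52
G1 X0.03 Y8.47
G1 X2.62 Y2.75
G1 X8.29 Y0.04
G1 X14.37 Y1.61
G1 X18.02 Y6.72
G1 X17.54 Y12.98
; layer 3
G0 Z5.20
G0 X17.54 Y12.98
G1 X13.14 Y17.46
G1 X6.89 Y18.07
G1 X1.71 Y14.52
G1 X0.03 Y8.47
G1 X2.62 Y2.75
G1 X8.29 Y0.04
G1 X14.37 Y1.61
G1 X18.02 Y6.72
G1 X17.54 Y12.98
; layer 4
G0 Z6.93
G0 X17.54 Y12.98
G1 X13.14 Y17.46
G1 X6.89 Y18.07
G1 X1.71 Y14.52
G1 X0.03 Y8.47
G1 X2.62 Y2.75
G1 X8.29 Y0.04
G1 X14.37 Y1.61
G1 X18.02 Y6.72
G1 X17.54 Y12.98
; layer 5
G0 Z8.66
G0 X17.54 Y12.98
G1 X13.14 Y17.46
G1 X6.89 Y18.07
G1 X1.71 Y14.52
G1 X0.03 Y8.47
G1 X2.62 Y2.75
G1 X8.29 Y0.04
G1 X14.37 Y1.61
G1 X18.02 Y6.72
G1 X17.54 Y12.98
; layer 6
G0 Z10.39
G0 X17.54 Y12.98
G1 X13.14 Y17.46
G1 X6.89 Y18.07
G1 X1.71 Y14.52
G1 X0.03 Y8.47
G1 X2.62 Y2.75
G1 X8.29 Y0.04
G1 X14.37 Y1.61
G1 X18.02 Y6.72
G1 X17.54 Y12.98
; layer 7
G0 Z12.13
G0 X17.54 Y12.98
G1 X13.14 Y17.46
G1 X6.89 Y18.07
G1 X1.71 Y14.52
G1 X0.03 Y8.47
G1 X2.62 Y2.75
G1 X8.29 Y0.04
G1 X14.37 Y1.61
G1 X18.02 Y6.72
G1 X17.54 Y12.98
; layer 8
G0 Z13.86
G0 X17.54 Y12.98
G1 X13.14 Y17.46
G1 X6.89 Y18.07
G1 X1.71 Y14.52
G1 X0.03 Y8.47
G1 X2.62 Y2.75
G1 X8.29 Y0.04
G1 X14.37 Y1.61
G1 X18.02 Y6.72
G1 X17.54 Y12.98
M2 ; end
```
solid part
  facet normal 0.0000 0.0000 -1.0000
    outer loop
      vertex 6.89 18.07 0.00
      vertex 13.14 17.46 0.00
      vertex 17.54 12.98 0.00
    endloop
  endfacet
  facet normal 0.0000 0.0000 -1.0000
    outer loop
      vertex 1.71 14.52 0.00
      vertex 6.89 18.07 0.00
      vertex 17.54 12.98 0.00
    endloop
  endfacet
  facet normal 0.0000 0.0000 -1.0000
    outer loop
      vertex 0.03 8.47 0.00
      vertex 1.71 14.52 0.00
      vertex 17.54 12.98 0.00
    endloop
  endfacet
  facet normal 0.0000 0.0000 -1.0000
    outer loop
      vertex 2.62 2.75 0.00
      vertex 0.03 8.47 0.00
      vertex 17.54 12.98 0.00
    endloop
  endfacet
  facet normal 0.0000 0.0000 -1.0000
    outer loop
      vertex 8.29 0.04 0.00
      vertex 2.62 2.75 0.00
      vertex 17.54 12.98 0.00
    endloop
  endfacet
  facet normal 0.0000 0.0000 -1.0000
    outer loop
      vertex 14.37 1.61 0.00
      vertex 8.29 0.04 0.00
      vertex 17.54 12.98 0.00
    endloop
  endfacet
  facet normal 0.0000 0.0000 -1.0000
    outer loop
      vertex 18.02 6.72 0.00
      vertex 14.37 1.61 0.00
      vertex 17.54 12.98 0.00
    endloop
  endfacet
  facet normal 0.0000 0.0000 1.0000
    outer loop
      vertex 17.54 12.98 13.86
      vertex 13.14 17.46 13.86
      vertex 6.89 18.07 13.86
    endloop
  endfacet
  facet normal 0.0000 0.0000 1.0000
    outer loop
      vertex 17.54 12.98 13.86
      vertex 6.89 18.07 13.86
      vertex 1.71 14.52 13.86
    endloop
  endfacet
  facet normal 0.0000 0.0000 1.0000
    outer loop
      vertex 17.54 12.98 13.86
      vertex 1.71 14.52 13.86
      vertex 0.03 8.47 13.86
    endloop
  endfacet
  facet normal 0.0000 0.0000 1.0000
    outer loop
      vertex 17.54 12.98 13.86
      vertex 0.03 8.47 13.86
      vertex 2.62 2.75 13.86
    endloop
  endfacet
  facet normal 0.0000 0.0000 1.0000
    outer loop
      vertex 17.54 12.98 13.86
      vertex 2.62 2.75 13.86
      vertex 8.29 0.04 13.86
    endloop
  endfacet
  facet normal 0.0000 0.0000 1.0000
    outer loop
      vertex 17.54 12.98 13.86
      vertex 8.29 0.04 13.86
      vertex 14.37 1.61 13.86
    endloop
  endfacet
  facet normal 0.0000 0.0000 1.0000
    outer loop
      vertex 17.54 12.98 13.86
      vertex 14.37 1.61 13.86
      vertex 18.02 6.72 13.86
    endloop
  endfacet
  facet normal 0.7134 0.7007 0.0000
    outer loop
      vertex 17.54 12.98 0.00
      vertex 13.14 17.46 0.00
      vertex 13.14 17.46 13.86
    endloop
  endfacet
  facet normal 0.7134 0.7007 0.0000
    outer loop
      vertex 17.54 12.98 0.00
      vertex 13.14 17.46 13.86
      vertex 17.54 12.98 13.86
    endloop
  endfacet
  facet normal 0.0971 0.9953 0.0000
    outer loop
      vertex 13.14 17.46 0.00
      vertex 6.89 18.07 0.00
      vertex 6.89 18.07 13.86
    endloop
  endfacet
  facet normal 0.0971 0.9953 0.0000
    outer loop
      vertex 13.14 17.46 0.00
      vertex 6.89 18.07 13.86
      vertex 13.14 17.46 13.86
    endloop
  endfacet
  facet normal -0.5653 0.8249 0.0000
    outer loop
      vertex 6.89 18.07 0.00
      vertex 1.71 14.52 0.00
      vertex 1.71 14.52 13.86
    endloop
  endfacet
  facet normal -0.5653 0.8249 0.0000
    outer loop
      vertex 6.89 18.07 0.00
      vertex 1.71 14.52 13.86
      vertex 6.89 18.07 13.86
    endloop
  endfacet
  facet normal -0.9635 0.2676 0.0000
    outer loop
      vertex 1.71 14.52 0.00
      vertex 0.03 8.47 0.00
      vertex 0.03 8.47 13.86
    endloop
  endfacet
  facet normal -0.9635 0.2676 0.0000
    outer loop
      vertex 1.71 14.52 0.00
      vertex 0.03 8.47 13.86
      vertex 1.71 14.52 13.86
    endloop
  endfacet
  facet normal -0.9110 -0.4125 0.0000
    outer loop
      vertex 0.03 8.47 0.00
      vertex 2.62 2.75 0.00
      vertex 2.62 2.75 13.86
    endloop
  endfacet
  facet normal -0.9110 -0.4125 0.0000
    outer loop
      vertex 0.03 8.47 0.00
      vertex 2.62 2.75 13.86
      vertex 0.03 8.47 13.86
    endloop
  endfacet
  facet normal -0.4312 -0.9022 0.0000
    outer loop
      vertex 2.62 2.75 0.00
      vertex 8.29 0.04 0.00
      vertex 8.29 0.04 13.86
    endloop
  endfacet
  facet normal -0.4312 -0.9022 0.0000
    outer loop
      vertex 2.62 2.75 0.00
      vertex 8.29 0.04 13.86
      vertex 2.62 2.75 13.86
    endloop
  endfacet
  facet normal 0.2500 -0.9682 0.0000
    outer loop
      vertex 8.29 0.04 0.00
      vertex 14.37 1.61 0.00
      vertex 14.37 1.61 13.86
    endloop
  endfacet
  facet normal 0.2500 -0.9682 0.0000
    outer loop
      vertex 8.29 0.04 0.00
      vertex 14.37 1.61 13.86
      vertex 8.29 0.04 13.86
    endloop
  endfacet
  facet normal 0.8137 -0.5812 0.0000
    outer loop
      vertex 14.37 1.61 0.00
      vertex 18.02 6.72 0.00
      vertex 18.02 6.72 13.86
    endloop
  endfacet
  facet normal 0.8137 -0.5812 0.0000
    outer loop
      vertex 14.37 1.61 0.00
      vertex 18.02 6.72 13.86
      vertex 14.37 1.61 13.86
    endloop
  endfacet
  facet normal 0.9971 0.0765 0.0000
    outer loop
      vertex 18.02 6.72 0.00
      vertex 17.54 12.98 0.00
      vertex 17.54 12.98 13.86
    endloop
  endfacet
  facet normal 0.9971 0.0765 0.0000
    outer loop
      vertex 18.02 6.72 0.00
      vertex 17.54 12.98 13.86
      vertex 18.02 6.72 13.86
    endloop
  endfacet
endsolid part

The G0 Z moves step by Δz≈1.73 mm. Every layer's G1 loop is the same polygon, so the solid is a straight extrusion of it from z=0 to z≈13.9. Closing with flat bottom and top caps and triangulating gives 32 facets — a regular 9-sided prism (a cylinder approximated with 9 flat sides), circumscribed radius ≈ 9.18 mm, height ≈ 13.9 mm.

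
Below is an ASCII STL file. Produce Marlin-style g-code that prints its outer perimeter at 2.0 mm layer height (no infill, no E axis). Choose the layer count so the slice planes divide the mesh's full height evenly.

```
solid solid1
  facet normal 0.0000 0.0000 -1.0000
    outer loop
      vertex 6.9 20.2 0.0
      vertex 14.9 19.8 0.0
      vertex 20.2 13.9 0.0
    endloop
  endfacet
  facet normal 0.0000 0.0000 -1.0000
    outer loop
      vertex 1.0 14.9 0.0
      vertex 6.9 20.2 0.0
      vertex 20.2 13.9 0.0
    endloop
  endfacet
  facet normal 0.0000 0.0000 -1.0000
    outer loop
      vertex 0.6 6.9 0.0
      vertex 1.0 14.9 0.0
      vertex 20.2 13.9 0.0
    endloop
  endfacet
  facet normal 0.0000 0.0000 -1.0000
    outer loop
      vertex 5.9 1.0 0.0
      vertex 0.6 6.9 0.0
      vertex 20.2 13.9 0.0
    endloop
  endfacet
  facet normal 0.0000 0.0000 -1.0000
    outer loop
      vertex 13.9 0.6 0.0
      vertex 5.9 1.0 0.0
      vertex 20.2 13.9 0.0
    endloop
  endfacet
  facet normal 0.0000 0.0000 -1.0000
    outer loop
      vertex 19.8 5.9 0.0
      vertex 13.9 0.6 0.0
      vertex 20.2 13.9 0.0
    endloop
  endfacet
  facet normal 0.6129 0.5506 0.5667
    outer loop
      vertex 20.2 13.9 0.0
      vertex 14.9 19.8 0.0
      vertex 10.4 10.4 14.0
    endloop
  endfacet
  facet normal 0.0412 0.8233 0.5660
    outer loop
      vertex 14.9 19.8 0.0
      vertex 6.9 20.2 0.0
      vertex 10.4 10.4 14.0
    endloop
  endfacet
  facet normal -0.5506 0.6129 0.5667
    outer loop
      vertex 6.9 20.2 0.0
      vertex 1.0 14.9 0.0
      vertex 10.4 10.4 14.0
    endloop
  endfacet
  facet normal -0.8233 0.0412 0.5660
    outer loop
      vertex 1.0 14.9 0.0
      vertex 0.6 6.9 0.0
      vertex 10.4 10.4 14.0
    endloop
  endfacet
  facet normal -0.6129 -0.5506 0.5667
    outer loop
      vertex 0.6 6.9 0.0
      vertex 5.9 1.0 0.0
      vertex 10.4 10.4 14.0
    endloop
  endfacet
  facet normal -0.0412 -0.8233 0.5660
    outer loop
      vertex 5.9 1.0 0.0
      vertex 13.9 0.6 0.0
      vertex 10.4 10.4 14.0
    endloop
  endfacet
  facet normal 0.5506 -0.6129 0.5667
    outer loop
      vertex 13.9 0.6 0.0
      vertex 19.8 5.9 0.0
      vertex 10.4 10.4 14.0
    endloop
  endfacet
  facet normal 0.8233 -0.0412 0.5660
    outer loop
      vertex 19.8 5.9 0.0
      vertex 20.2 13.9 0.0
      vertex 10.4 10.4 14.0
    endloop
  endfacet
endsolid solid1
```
; perimeter-only toolpath
G21 ; units = mm
G90 ; absolute positioning
G28 ; home
; layer 1
G0 Z2.0
G0 X18.8 Y13.4
G1 X14.3 Y18.5
G1 X7.4 Y18.8
G1 X2.3 Y14.3
G1 X2.0 Y7.4
G1 X6.5 Y2.3
G1 X13.4 Y2.0
G1 X18.5 Y6.5
G1 X18.8 Y13.4
; layer 2
G0 Z4.0
G0 X17.4 Y12.9
G1 X13.6 Y17.1
G1 X7.9 Y17.4
G1 X3.7 Y13.6
G1 X3.4 Y7.9
G1 X7.2 Y3.7
G1 X12.9 Y3.4
G1 X17.1 Y7.2
G1 X17.4 Y12.9
; layer 3
G0 Z6.0
G0 X16.0 Y12.4
G1 X13.0 Y15.8
G1 X8.4 Y16.0
G1 X5.0 Y13.0
G1 X4.8 Y8.4
G1 X7.8 Y5.0
G1 X12.4 Y4.8
G1 X15.8 Y7.8
G1 X16.0 Y12.4
; layer 4
G0 Z8.0
G0 X14.6 Y11.9
G1 X12.3 Y14.4
G1 X8.9 Y14.6
G1 X6.4 Y12.3
G1 X6.2 Y8.9
G1 X8.5 Y6.4
G1 X11.9 Y6.2
G1 X14.4 Y8.5
G1 X14.6 Y11.9
; layer 5
G0 Z10.0
G0 X13.2 Y11.4
G1 X11.7 Y13.1
G1 X9.4 Y13.2
G1 X7.7 Y11.7
G1 X7.6 Y9.4
G1 X9.1 Y7.7
G1 X11.4 Y7.6
G1 X13.1 Y9.1
G1 X13.2 Y11.4
; layer 6
G0 Z12.0
G0 X11.8 Y10.9
G1 X11.0 Y11.7
G1 X9.9 Y11.8
G1 X9.1 Y11.0
G1 X9.0 Y9.9
G1 X9.8 Y9.1
G1 X10.9 Y9.0
G1 X11.7 Y9.8
G1 X11.8 Y10.9
M2 ; end

The solid is a regular 8-sided pyramid, base circumscribed radius ≈ 10.4 mm, apex at z ≈ 14 mm. Slicing at Δz = 2.0 mm — 7 equal slices spanning the solid's height, so layer i sits at z = i·h/7 — gives 6 non-empty perimeters. Each is a 8-segment closed polygon; G0 lifts to the layer z and rapids to the start vertex, then G1 traces the edges. The cross-section shrinks linearly with z (the slice at the apex is degenerate and omitted).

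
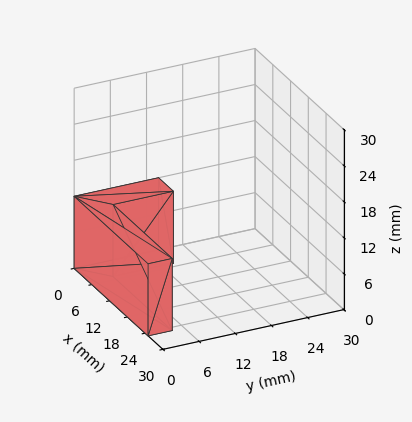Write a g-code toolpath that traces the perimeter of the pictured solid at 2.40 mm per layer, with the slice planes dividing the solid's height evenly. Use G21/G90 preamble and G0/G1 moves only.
Reading the render: the shape is an L-shaped prism: outer 25 × 14 mm, arm thicknesses ≈ 4 mm (horizontal) and 5 mm (vertical), extruded 12 mm in z (dimensions read to the nearest mm from the axis ticks). For the g-code, the solid's height is divided into equal slices at the stated Δz and each level perimeter traced with G1 moves after a G0 lift.

; perimeter-only toolpath
G21 ; units = mm
G90 ; absolute positioning
G28 ; home
; layer 1
G0 Z2.40
G0 X0.00 Y0.00
G1 X25.00 Y0.00
G1 X25.00 Y4.00
G1 X5.00 Y4.00
G1 X5.00 Y14.00
G1 X0.00 Y14.00
G1 X0.00 Y0.00
; layer 2
G0 Z4.80
G0 X0.00 Y0.00
G1 X25.00 Y0.00
G1 X25.00 Y4.00
G1 X5.00 Y4.00
G1 X5.00 Y14.00
G1 X0.00 Y14.00
G1 X0.00 Y0.00
; layer 3
G0 Z7.20
G0 X0.00 Y0.00
G1 X25.00 Y0.00
G1 X25.00 Y4.00
G1 X5.00 Y4.00
G1 X5.00 Y14.00
G1 X0.00 Y14.00
G1 X0.00 Y0.00
; layer 4
G0 Z9.60
G0 X0.00 Y0.00
G1 X25.00 Y0.00
G1 X25.00 Y4.00
G1 X5.00 Y4.00
G1 X5.00 Y14.00
G1 X0.00 Y14.00
G1 X0.00 Y0.00
; layer 5
G0 Z12.00
G0 X0.00 Y0.00
G1 X25.00 Y0.00
G1 X25.00 Y4.00
G1 X5.00 Y4.00
G1 X5.00 Y14.00
G1 X0.00 Y14.00
G1 X0.00 Y0.00
M2 ; end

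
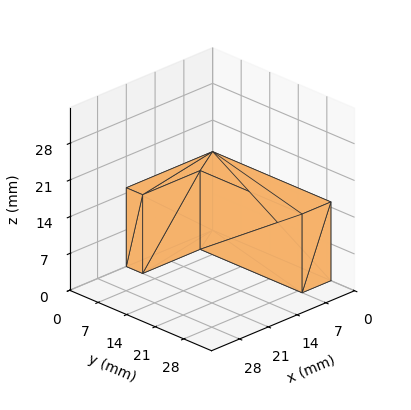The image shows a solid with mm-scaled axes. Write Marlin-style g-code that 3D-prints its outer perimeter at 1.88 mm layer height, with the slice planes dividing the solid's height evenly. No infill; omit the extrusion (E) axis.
Reading the render: the shape is an L-shaped prism: outer 21 × 29 mm, arm thicknesses ≈ 4 mm (horizontal) and 7 mm (vertical), extruded 15 mm in z (dimensions read to the nearest mm from the axis ticks). For the g-code, the solid's height is divided into equal slices at the stated Δz and each level perimeter traced with G1 moves after a G0 lift.

; perimeter-only toolpath
G21 ; units = mm
G90 ; absolute positioning
G28 ; home
; layer 1
G0 Z1.88
G0 X0.00 Y0.00
G1 X21.00 Y0.00
G1 X21.00 Y4.00
G1 X7.00 Y4.00
G1 X7.00 Y29.00
G1 X0.00 Y29.00
G1 X0.00 Y0.00
; layer 2
G0 Z3.75
G0 X0.00 Y0.00
G1 X21.00 Y0.00
G1 X21.00 Y4.00
G1 X7.00 Y4.00
G1 X7.00 Y29.00
G1 X0.00 Y29.00
G1 X0.00 Y0.00
; layer 3
G0 Z5.62
G0 X0.00 Y0.00
G1 X21.00 Y0.00
G1 X21.00 Y4.00
G1 X7.00 Y4.00
G1 X7.00 Y29.00
G1 X0.00 Y29.00
G1 X0.00 Y0.00
; layer 4
G0 Z7.50
G0 X0.00 Y0.00
G1 X21.00 Y0.00
G1 X21.00 Y4.00
G1 X7.00 Y4.00
G1 X7.00 Y29.00
G1 X0.00 Y29.00
G1 X0.00 Y0.00
; layer 5
G0 Z9.38
G0 X0.00 Y0.00
G1 X21.00 Y0.00
G1 X21.00 Y4.00
G1 X7.00 Y4.00
G1 X7.00 Y29.00
G1 X0.00 Y29.00
G1 X0.00 Y0.00
; layer 6
G0 Z11.25
G0 X0.00 Y0.00
G1 X21.00 Y0.00
G1 X21.00 Y4.00
G1 X7.00 Y4.00
G1 X7.00 Y29.00
G1 X0.00 Y29.00
G1 X0.00 Y0.00
; layer 7
G0 Z13.12
G0 X0.00 Y0.00
G1 X21.00 Y0.00
G1 X21.00 Y4.00
G1 X7.00 Y4.00
G1 X7.00 Y29.00
G1 X0.00 Y29.00
G1 X0.00 Y0.00
; layer 8
G0 Z15.00
G0 X0.00 Y0.00
G1 X21.00 Y0.00
G1 X21.00 Y4.00
G1 X7.00 Y4.00
G1 X7.00 Y29.00
G1 X0.00 Y29.00
G1 X0.00 Y0.00
M2 ; end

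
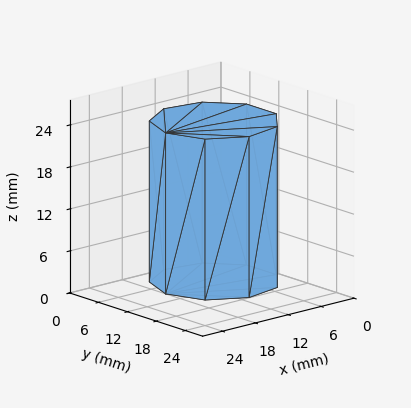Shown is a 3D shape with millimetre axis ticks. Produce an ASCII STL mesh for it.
Reading the render: the shape is a regular 9-sided prism (a cylinder approximated with 9 flat sides), circumscribed radius ≈ 9 mm, height ≈ 23 mm (dimensions read to the nearest mm from the axis ticks). For the STL, each face is triangulated and given an outward normal.

solid part
  facet normal 0.0000 0.0000 -1.0000
    outer loop
      vertex 10.563 17.863 0.000
      vertex 15.894 14.785 0.000
      vertex 18.000 9.000 0.000
    endloop
  endfacet
  facet normal 0.0000 0.0000 -1.0000
    outer loop
      vertex 4.500 16.794 0.000
      vertex 10.563 17.863 0.000
      vertex 18.000 9.000 0.000
    endloop
  endfacet
  facet normal 0.0000 0.0000 -1.0000
    outer loop
      vertex 0.543 12.078 0.000
      vertex 4.500 16.794 0.000
      vertex 18.000 9.000 0.000
    endloop
  endfacet
  facet normal 0.0000 0.0000 -1.0000
    outer loop
      vertex 0.543 5.922 0.000
      vertex 0.543 12.078 0.000
      vertex 18.000 9.000 0.000
    endloop
  endfacet
  facet normal 0.0000 0.0000 -1.0000
    outer loop
      vertex 4.500 1.206 0.000
      vertex 0.543 5.922 0.000
      vertex 18.000 9.000 0.000
    endloop
  endfacet
  facet normal 0.0000 0.0000 -1.0000
    outer loop
      vertex 10.563 0.137 0.000
      vertex 4.500 1.206 0.000
      vertex 18.000 9.000 0.000
    endloop
  endfacet
  facet normal 0.0000 0.0000 -1.0000
    outer loop
      vertex 15.894 3.215 0.000
      vertex 10.563 0.137 0.000
      vertex 18.000 9.000 0.000
    endloop
  endfacet
  facet normal 0.0000 0.0000 1.0000
    outer loop
      vertex 18.000 9.000 23.000
      vertex 15.894 14.785 23.000
      vertex 10.563 17.863 23.000
    endloop
  endfacet
  facet normal 0.0000 0.0000 1.0000
    outer loop
      vertex 18.000 9.000 23.000
      vertex 10.563 17.863 23.000
      vertex 4.500 16.794 23.000
    endloop
  endfacet
  facet normal 0.0000 0.0000 1.0000
    outer loop
      vertex 18.000 9.000 23.000
      vertex 4.500 16.794 23.000
      vertex 0.543 12.078 23.000
    endloop
  endfacet
  facet normal 0.0000 0.0000 1.0000
    outer loop
      vertex 18.000 9.000 23.000
      vertex 0.543 12.078 23.000
      vertex 0.543 5.922 23.000
    endloop
  endfacet
  facet normal 0.0000 0.0000 1.0000
    outer loop
      vertex 18.000 9.000 23.000
      vertex 0.543 5.922 23.000
      vertex 4.500 1.206 23.000
    endloop
  endfacet
  facet normal 0.0000 0.0000 1.0000
    outer loop
      vertex 18.000 9.000 23.000
      vertex 4.500 1.206 23.000
      vertex 10.563 0.137 23.000
    endloop
  endfacet
  facet normal 0.0000 0.0000 1.0000
    outer loop
      vertex 18.000 9.000 23.000
      vertex 10.563 0.137 23.000
      vertex 15.894 3.215 23.000
    endloop
  endfacet
  facet normal 0.9397 0.3421 0.0000
    outer loop
      vertex 18.000 9.000 0.000
      vertex 15.894 14.785 0.000
      vertex 15.894 14.785 23.000
    endloop
  endfacet
  facet normal 0.9397 0.3421 0.0000
    outer loop
      vertex 18.000 9.000 0.000
      vertex 15.894 14.785 23.000
      vertex 18.000 9.000 23.000
    endloop
  endfacet
  facet normal 0.5000 0.8660 0.0000
    outer loop
      vertex 15.894 14.785 0.000
      vertex 10.563 17.863 0.000
      vertex 10.563 17.863 23.000
    endloop
  endfacet
  facet normal 0.5000 0.8660 0.0000
    outer loop
      vertex 15.894 14.785 0.000
      vertex 10.563 17.863 23.000
      vertex 15.894 14.785 23.000
    endloop
  endfacet
  facet normal -0.1736 0.9848 0.0000
    outer loop
      vertex 10.563 17.863 0.000
      vertex 4.500 16.794 0.000
      vertex 4.500 16.794 23.000
    endloop
  endfacet
  facet normal -0.1736 0.9848 0.0000
    outer loop
      vertex 10.563 17.863 0.000
      vertex 4.500 16.794 23.000
      vertex 10.563 17.863 23.000
    endloop
  endfacet
  facet normal -0.7661 0.6428 0.0000
    outer loop
      vertex 4.500 16.794 0.000
      vertex 0.543 12.078 0.000
      vertex 0.543 12.078 23.000
    endloop
  endfacet
  facet normal -0.7661 0.6428 0.0000
    outer loop
      vertex 4.500 16.794 0.000
      vertex 0.543 12.078 23.000
      vertex 4.500 16.794 23.000
    endloop
  endfacet
  facet normal -1.0000 0.0000 0.0000
    outer loop
      vertex 0.543 12.078 0.000
      vertex 0.543 5.922 0.000
      vertex 0.543 5.922 23.000
    endloop
  endfacet
  facet normal -1.0000 0.0000 0.0000
    outer loop
      vertex 0.543 12.078 0.000
      vertex 0.543 5.922 23.000
      vertex 0.543 12.078 23.000
    endloop
  endfacet
  facet normal -0.7661 -0.6428 0.0000
    outer loop
      vertex 0.543 5.922 0.000
      vertex 4.500 1.206 0.000
      vertex 4.500 1.206 23.000
    endloop
  endfacet
  facet normal -0.7661 -0.6428 0.0000
    outer loop
      vertex 0.543 5.922 0.000
      vertex 4.500 1.206 23.000
      vertex 0.543 5.922 23.000
    endloop
  endfacet
  facet normal -0.1736 -0.9848 0.0000
    outer loop
      vertex 4.500 1.206 0.000
      vertex 10.563 0.137 0.000
      vertex 10.563 0.137 23.000
    endloop
  endfacet
  facet normal -0.1736 -0.9848 0.0000
    outer loop
      vertex 4.500 1.206 0.000
      vertex 10.563 0.137 23.000
      vertex 4.500 1.206 23.000
    endloop
  endfacet
  facet normal 0.5000 -0.8660 0.0000
    outer loop
      vertex 10.563 0.137 0.000
      vertex 15.894 3.215 0.000
      vertex 15.894 3.215 23.000
    endloop
  endfacet
  facet normal 0.5000 -0.8660 0.0000
    outer loop
      vertex 10.563 0.137 0.000
      vertex 15.894 3.215 23.000
      vertex 10.563 0.137 23.000
    endloop
  endfacet
  facet normal 0.9397 -0.3421 0.0000
    outer loop
      vertex 15.894 3.215 0.000
      vertex 18.000 9.000 0.000
      vertex 18.000 9.000 23.000
    endloop
  endfacet
  facet normal 0.9397 -0.3421 0.0000
    outer loop
      vertex 15.894 3.215 0.000
      vertex 18.000 9.000 23.000
      vertex 15.894 3.215 23.000
    endloop
  endfacet
endsolid part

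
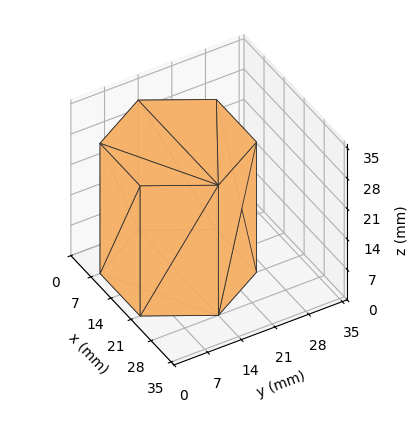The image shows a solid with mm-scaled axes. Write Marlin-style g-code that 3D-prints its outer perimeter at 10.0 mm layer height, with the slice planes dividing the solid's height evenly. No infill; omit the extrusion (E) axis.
Reading the render: the shape is a regular 6-sided prism (a cylinder approximated with 6 flat sides), circumscribed radius ≈ 14 mm, height ≈ 30 mm (dimensions read to the nearest mm from the axis ticks). For the g-code, the solid's height is divided into equal slices at the stated Δz and each level perimeter traced with G1 moves after a G0 lift.

; perimeter-only toolpath
G21 ; units = mm
G90 ; absolute positioning
G28 ; home
; layer 1
G0 Z10.0
G0 X28.0 Y14.0
G1 X21.0 Y26.1
G1 X7.0 Y26.1
G1 X0.0 Y14.0
G1 X7.0 Y1.9
G1 X21.0 Y1.9
G1 X28.0 Y14.0
; layer 2
G0 Z20.0
G0 X28.0 Y14.0
G1 X21.0 Y26.1
G1 X7.0 Y26.1
G1 X0.0 Y14.0
G1 X7.0 Y1.9
G1 X21.0 Y1.9
G1 X28.0 Y14.0
; layer 3
G0 Z30.0
G0 X28.0 Y14.0
G1 X21.0 Y26.1
G1 X7.0 Y26.1
G1 X0.0 Y14.0
G1 X7.0 Y1.9
G1 X21.0 Y1.9
G1 X28.0 Y14.0
M2 ; end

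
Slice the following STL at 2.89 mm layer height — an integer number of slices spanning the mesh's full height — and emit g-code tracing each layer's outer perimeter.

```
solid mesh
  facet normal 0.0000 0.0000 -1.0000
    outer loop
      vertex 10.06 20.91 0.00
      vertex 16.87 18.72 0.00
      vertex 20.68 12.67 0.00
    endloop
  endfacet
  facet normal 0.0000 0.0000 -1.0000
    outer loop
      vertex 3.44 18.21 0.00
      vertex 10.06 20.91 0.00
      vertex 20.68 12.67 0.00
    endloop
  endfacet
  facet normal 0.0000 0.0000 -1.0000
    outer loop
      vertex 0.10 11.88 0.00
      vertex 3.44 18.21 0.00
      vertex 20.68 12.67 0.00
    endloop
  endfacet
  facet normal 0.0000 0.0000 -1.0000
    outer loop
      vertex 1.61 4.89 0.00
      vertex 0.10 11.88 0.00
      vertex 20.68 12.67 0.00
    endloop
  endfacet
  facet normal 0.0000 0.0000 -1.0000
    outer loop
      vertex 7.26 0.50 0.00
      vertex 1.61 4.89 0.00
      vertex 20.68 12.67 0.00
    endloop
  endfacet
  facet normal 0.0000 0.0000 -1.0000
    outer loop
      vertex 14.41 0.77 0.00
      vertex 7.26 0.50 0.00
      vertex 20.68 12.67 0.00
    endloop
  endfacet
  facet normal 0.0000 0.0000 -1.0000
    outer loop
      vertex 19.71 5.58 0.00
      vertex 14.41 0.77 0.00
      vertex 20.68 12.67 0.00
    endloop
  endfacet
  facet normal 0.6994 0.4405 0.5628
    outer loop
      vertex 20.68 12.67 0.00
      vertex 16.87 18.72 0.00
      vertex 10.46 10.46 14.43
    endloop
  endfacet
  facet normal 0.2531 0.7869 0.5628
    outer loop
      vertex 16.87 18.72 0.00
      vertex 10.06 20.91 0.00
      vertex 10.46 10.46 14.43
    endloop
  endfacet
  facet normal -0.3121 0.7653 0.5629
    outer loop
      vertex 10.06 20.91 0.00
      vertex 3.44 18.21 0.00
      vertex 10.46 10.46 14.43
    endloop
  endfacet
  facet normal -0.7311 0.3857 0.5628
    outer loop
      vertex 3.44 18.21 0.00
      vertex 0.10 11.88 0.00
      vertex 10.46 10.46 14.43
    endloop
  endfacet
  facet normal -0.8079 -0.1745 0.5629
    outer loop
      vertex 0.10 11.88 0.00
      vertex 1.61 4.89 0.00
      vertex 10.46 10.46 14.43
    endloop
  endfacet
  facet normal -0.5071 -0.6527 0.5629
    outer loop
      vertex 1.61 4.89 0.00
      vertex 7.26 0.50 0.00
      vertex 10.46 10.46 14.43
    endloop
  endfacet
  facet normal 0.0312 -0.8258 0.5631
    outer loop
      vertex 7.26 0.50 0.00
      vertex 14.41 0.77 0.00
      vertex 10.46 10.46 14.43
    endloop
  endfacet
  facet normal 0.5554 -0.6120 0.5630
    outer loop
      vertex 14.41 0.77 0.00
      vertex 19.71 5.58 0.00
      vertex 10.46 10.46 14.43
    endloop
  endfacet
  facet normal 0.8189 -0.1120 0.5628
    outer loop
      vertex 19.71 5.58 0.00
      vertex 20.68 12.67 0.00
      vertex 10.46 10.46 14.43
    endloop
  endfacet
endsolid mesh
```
; perimeter-only toolpath
G21 ; units = mm
G90 ; absolute positioning
G28 ; home
; layer 1
G0 Z2.89
G0 X18.64 Y12.23
G1 X15.59 Y17.07
G1 X10.14 Y18.82
G1 X4.84 Y16.66
G1 X2.17 Y11.60
G1 X3.38 Y6.00
G1 X7.90 Y2.49
G1 X13.62 Y2.71
G1 X17.86 Y6.56
G1 X18.64 Y12.23
; layer 2
G0 Z5.77
G0 X16.59 Y11.79
G1 X14.31 Y15.42
G1 X10.22 Y16.73
G1 X6.25 Y15.11
G1 X4.24 Y11.31
G1 X5.15 Y7.12
G1 X8.54 Y4.48
G1 X12.83 Y4.65
G1 X16.01 Y7.53
G1 X16.59 Y11.79
; layer 3
G0 Z8.66
G0 X14.55 Y11.34
G1 X13.02 Y13.76
G1 X10.30 Y14.64
G1 X7.65 Y13.56
G1 X6.32 Y11.03
G1 X6.92 Y8.23
G1 X9.18 Y6.48
G1 X12.04 Y6.58
G1 X14.16 Y8.51
G1 X14.55 Y11.34
; layer 4
G0 Z11.54
G0 X12.50 Y10.90
G1 X11.74 Y12.11
G1 X10.38 Y12.55
G1 X9.06 Y12.01
G1 X8.39 Y10.74
G1 X8.69 Y9.35
G1 X9.82 Y8.47
G1 X11.25 Y8.52
G1 X12.31 Y9.48
G1 X12.50 Y10.90
M2 ; end

The solid is a regular 9-sided pyramid, base circumscribed radius ≈ 10.5 mm, apex at z ≈ 14.4 mm. Slicing at Δz = 2.89 mm — 5 equal slices spanning the solid's height, so layer i sits at z = i·h/5 — gives 4 non-empty perimeters. Each is a 9-segment closed polygon; G0 lifts to the layer z and rapids to the start vertex, then G1 traces the edges. The cross-section shrinks linearly with z (the slice at the apex is degenerate and omitted).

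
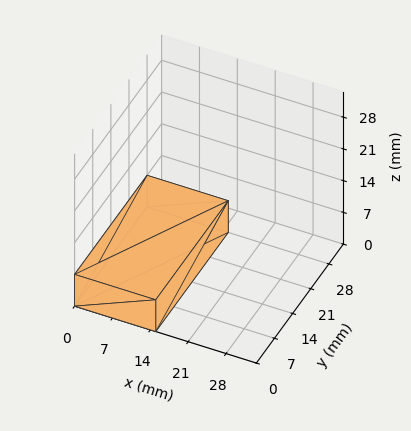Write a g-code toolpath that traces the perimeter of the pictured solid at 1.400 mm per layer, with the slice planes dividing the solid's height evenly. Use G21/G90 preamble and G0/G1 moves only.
Reading the render: the shape is a rectangular box, roughly 15 × 28 mm footprint and 7 mm tall (dimensions read to the nearest mm from the axis ticks). For the g-code, the solid's height is divided into equal slices at the stated Δz and each level perimeter traced with G1 moves after a G0 lift.

; perimeter-only toolpath
G21 ; units = mm
G90 ; absolute positioning
G28 ; home
; layer 1
G0 Z1.400
G0 X0.000 Y0.000
G1 X15.000 Y0.000
G1 X15.000 Y28.000
G1 X0.000 Y28.000
G1 X0.000 Y0.000
; layer 2
G0 Z2.800
G0 X0.000 Y0.000
G1 X15.000 Y0.000
G1 X15.000 Y28.000
G1 X0.000 Y28.000
G1 X0.000 Y0.000
; layer 3
G0 Z4.200
G0 X0.000 Y0.000
G1 X15.000 Y0.000
G1 X15.000 Y28.000
G1 X0.000 Y28.000
G1 X0.000 Y0.000
; layer 4
G0 Z5.600
G0 X0.000 Y0.000
G1 X15.000 Y0.000
G1 X15.000 Y28.000
G1 X0.000 Y28.000
G1 X0.000 Y0.000
; layer 5
G0 Z7.000
G0 X0.000 Y0.000
G1 X15.000 Y0.000
G1 X15.000 Y28.000
G1 X0.000 Y28.000
G1 X0.000 Y0.000
M2 ; end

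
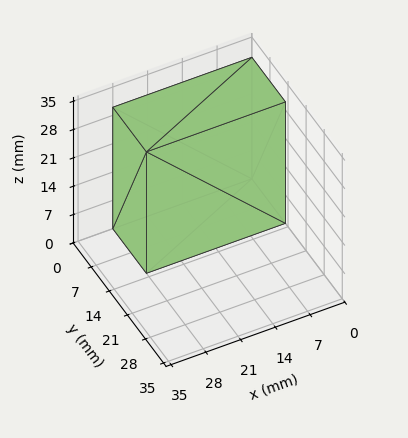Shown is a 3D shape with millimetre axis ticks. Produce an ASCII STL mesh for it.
Reading the render: the shape is a rectangular box, roughly 28 × 13 mm footprint and 30 mm tall (dimensions read to the nearest mm from the axis ticks). For the STL, each face is triangulated and given an outward normal.

solid part
  facet normal 0.0000 0.0000 -1.0000
    outer loop
      vertex 28.000 13.000 0.000
      vertex 28.000 0.000 0.000
      vertex 0.000 0.000 0.000
    endloop
  endfacet
  facet normal 0.0000 0.0000 -1.0000
    outer loop
      vertex 0.000 13.000 0.000
      vertex 28.000 13.000 0.000
      vertex 0.000 0.000 0.000
    endloop
  endfacet
  facet normal 0.0000 0.0000 1.0000
    outer loop
      vertex 0.000 0.000 30.000
      vertex 28.000 0.000 30.000
      vertex 28.000 13.000 30.000
    endloop
  endfacet
  facet normal 0.0000 0.0000 1.0000
    outer loop
      vertex 0.000 0.000 30.000
      vertex 28.000 13.000 30.000
      vertex 0.000 13.000 30.000
    endloop
  endfacet
  facet normal 0.0000 -1.0000 0.0000
    outer loop
      vertex 0.000 0.000 0.000
      vertex 28.000 0.000 0.000
      vertex 28.000 0.000 30.000
    endloop
  endfacet
  facet normal 0.0000 -1.0000 0.0000
    outer loop
      vertex 0.000 0.000 0.000
      vertex 28.000 0.000 30.000
      vertex 0.000 0.000 30.000
    endloop
  endfacet
  facet normal 0.0000 1.0000 0.0000
    outer loop
      vertex 28.000 13.000 30.000
      vertex 28.000 13.000 0.000
      vertex 0.000 13.000 0.000
    endloop
  endfacet
  facet normal 0.0000 1.0000 0.0000
    outer loop
      vertex 0.000 13.000 30.000
      vertex 28.000 13.000 30.000
      vertex 0.000 13.000 0.000
    endloop
  endfacet
  facet normal -1.0000 0.0000 0.0000
    outer loop
      vertex 0.000 13.000 30.000
      vertex 0.000 13.000 0.000
      vertex 0.000 0.000 0.000
    endloop
  endfacet
  facet normal -1.0000 0.0000 0.0000
    outer loop
      vertex 0.000 0.000 30.000
      vertex 0.000 13.000 30.000
      vertex 0.000 0.000 0.000
    endloop
  endfacet
  facet normal 1.0000 0.0000 0.0000
    outer loop
      vertex 28.000 0.000 0.000
      vertex 28.000 13.000 0.000
      vertex 28.000 13.000 30.000
    endloop
  endfacet
  facet normal 1.0000 0.0000 0.0000
    outer loop
      vertex 28.000 0.000 0.000
      vertex 28.000 13.000 30.000
      vertex 28.000 0.000 30.000
    endloop
  endfacet
endsolid part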